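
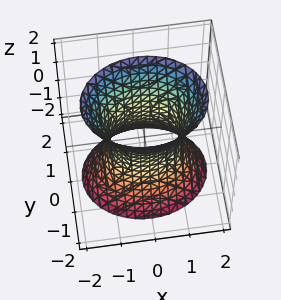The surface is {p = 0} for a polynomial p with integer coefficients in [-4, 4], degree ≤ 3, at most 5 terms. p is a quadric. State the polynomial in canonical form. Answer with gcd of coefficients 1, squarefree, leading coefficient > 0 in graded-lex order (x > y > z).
(a) Degree: an hourglass — one-sheet hyperboloid; a quadric, so deg p = 2.
(b) Symmetries: it's symmetric under z → −z, forcing even powers of z; mirror symmetry y ↦ −y ⇒ only even powers of y; it's symmetric under x → −x, forcing even powers of x.
(c) Checking where it meets the axes: the surface avoids every integer z-axis point in the box; the x-axis gridline crossings are at x ∈ {-1, 1}.
(d) Putting this together gives p.

2*x^2 + 3*y^2 - z^2 - 2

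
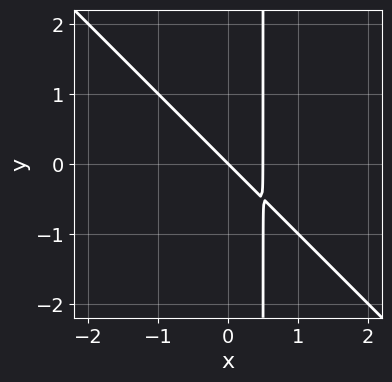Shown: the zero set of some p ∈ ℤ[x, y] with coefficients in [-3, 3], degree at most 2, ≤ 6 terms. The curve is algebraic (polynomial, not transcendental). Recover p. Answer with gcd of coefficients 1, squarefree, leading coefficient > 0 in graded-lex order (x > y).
deg p = 2. A generic line meets the curve in up to 2 points.
Checking where it meets the axes: one x-axis crossing is at x = 0; one y-axis crossing is at y = 0.
These observations pin down the coefficients.

2*x^2 + 2*x*y - x - y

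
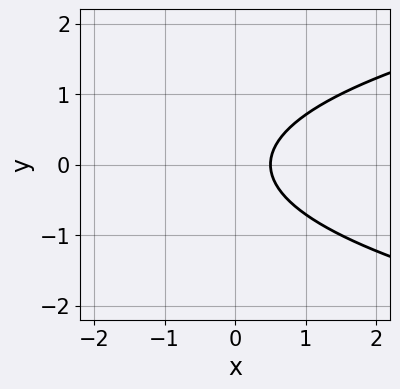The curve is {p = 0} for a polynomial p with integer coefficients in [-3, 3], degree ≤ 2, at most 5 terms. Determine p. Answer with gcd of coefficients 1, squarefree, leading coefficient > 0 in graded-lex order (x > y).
First, the degree is 2 — the shape is more complex than any degree-1 curve.
Next, symmetries: mirror symmetry y ↦ −y ⇒ only even powers of y.
Then, from the visible intercepts: no y-intercept at any integer in the box.
Finally, solving for integer coefficients yields p as stated.

2*y^2 - 2*x + 1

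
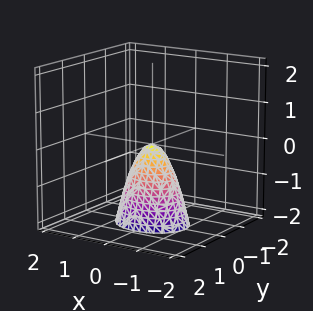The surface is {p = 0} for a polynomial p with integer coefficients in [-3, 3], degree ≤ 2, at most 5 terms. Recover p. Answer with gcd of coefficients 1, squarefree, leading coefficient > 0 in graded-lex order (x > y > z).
1. deg p = 2.
2. Symmetries: the x ↦ −x reflection is a symmetry, so x appears only in even powers; it's symmetric under y → −y, forcing even powers of y.
3. Checking where it meets the axes: one y-axis crossing is at y = 0; one x-axis crossing is at x = 0; it crosses the z-axis at the gridline z = 0.
4. These observations pin down the coefficients.

2*x^2 + 3*y^2 + z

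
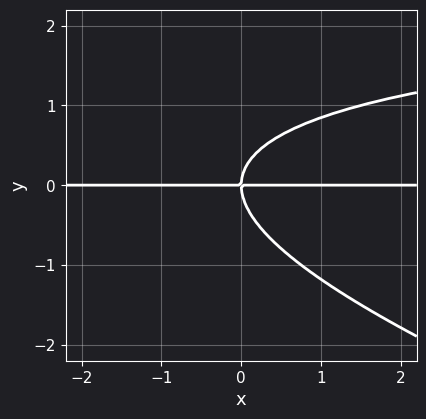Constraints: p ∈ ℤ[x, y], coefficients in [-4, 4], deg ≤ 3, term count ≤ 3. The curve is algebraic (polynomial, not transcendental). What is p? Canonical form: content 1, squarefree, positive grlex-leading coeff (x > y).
x*y^2 + 3*y^3 - 3*x*y

First, degree: the shape is more complex than any degree-2 curve, so deg p = 3.
Next, against the integer gridlines: it meets the y-axis at y = 0 (among the integer gridlines); every point of the x-axis in the box is on the curve.
Finally, together with the visible shape, these determine p as stated.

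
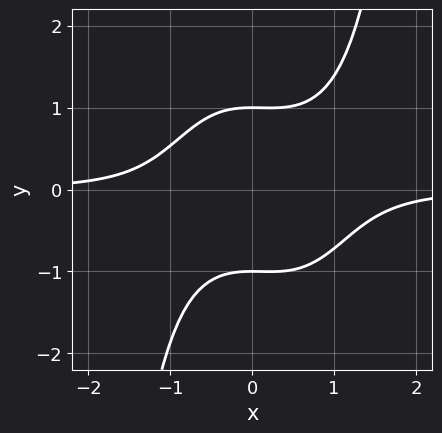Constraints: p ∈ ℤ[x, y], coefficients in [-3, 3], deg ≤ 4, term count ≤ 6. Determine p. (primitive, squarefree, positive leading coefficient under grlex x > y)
First, deg p = 4.
Then, reading off the gridlines: no x-intercept at any integer in the box; among the integer gridlines, it crosses the y-axis at y ∈ {-1, 1}.
Finally, fitting integer coefficients to these (and the overall shape) gives p.

3*x^3*y - x^2*y - 3*y^2 + 3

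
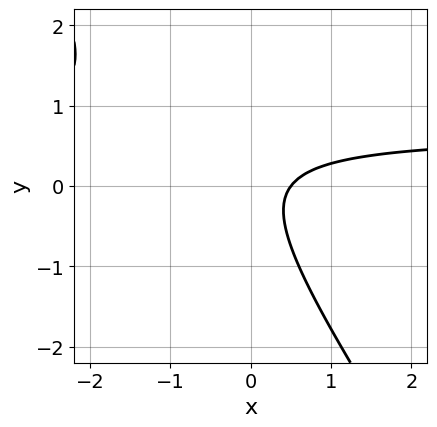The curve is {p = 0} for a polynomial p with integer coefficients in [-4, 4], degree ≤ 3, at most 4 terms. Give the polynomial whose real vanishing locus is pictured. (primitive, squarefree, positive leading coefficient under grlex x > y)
Degree: the shape is more complex than any degree-1 curve, so deg p = 2.
Against the integer gridlines: it misses every integer gridline on the y-axis.
Assembling these constraints gives the stated polynomial.

3*x*y + 2*y^2 - 2*x + 1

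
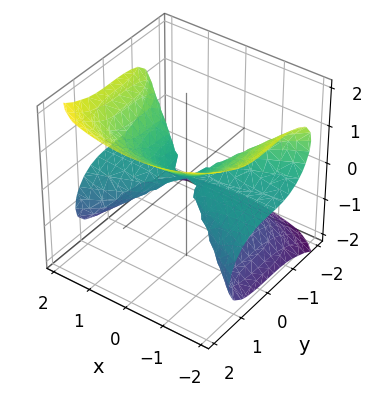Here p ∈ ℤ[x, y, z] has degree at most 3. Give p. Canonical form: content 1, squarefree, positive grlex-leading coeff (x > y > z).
1. The degree is 3 — a generic line meets the surface in up to 3 points.
2. From the axis intercepts and sections: it meets the y-axis at y = 0 (among the integer gridlines); it meets the z-axis at z = 0 (among the integer gridlines); the visible x-axis segment lies entirely on the surface.
3. Fitting integer coefficients to these (and the overall shape) gives p.

2*x^2*z + 2*y^3 - 3*z^3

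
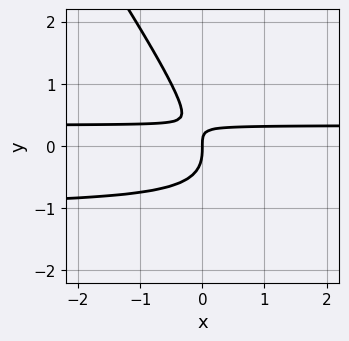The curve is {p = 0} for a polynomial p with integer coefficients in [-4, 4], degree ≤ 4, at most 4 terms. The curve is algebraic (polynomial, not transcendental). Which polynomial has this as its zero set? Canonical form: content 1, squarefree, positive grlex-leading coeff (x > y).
3*x*y^2 + 2*y^3 + 2*x*y - x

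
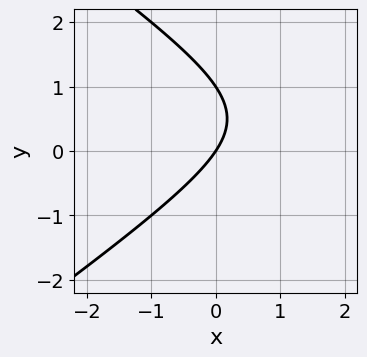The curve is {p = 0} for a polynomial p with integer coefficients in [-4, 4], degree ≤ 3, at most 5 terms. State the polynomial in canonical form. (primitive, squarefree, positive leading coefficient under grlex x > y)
1. The degree is 2 — no degree-1 curve has this shape.
2. From the visible intercepts: it crosses the x-axis at the gridline x = 0; among the integer gridlines, it crosses the y-axis at y ∈ {0, 1}.
3. Fitting integer coefficients to these (and the overall shape) gives p.

x^2 - 2*y^2 - 3*x + 2*y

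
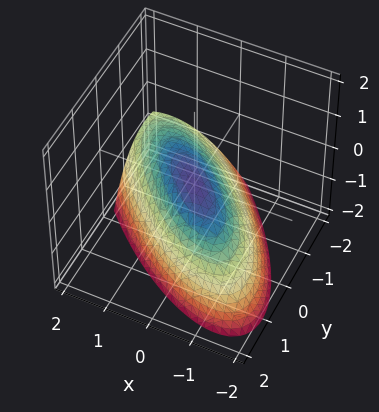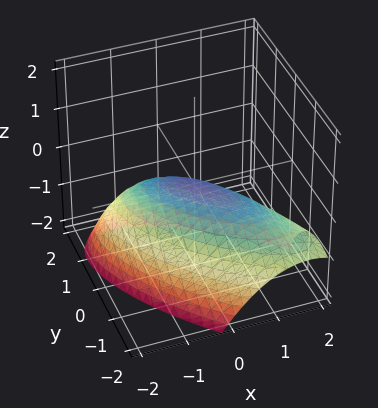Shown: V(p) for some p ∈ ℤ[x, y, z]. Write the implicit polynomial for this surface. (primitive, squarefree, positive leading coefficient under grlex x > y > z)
2*x^2 + 3*x*y + 2*y^2 - y*z + 3*z

First, degree: the shape is more complex than any degree-1 surface, so deg p = 2.
Next, reading off the gridlines: one z-axis crossing is at z = 0; it meets the y-axis at y = 0 (among the integer gridlines).
Finally, assembling these constraints gives the stated polynomial.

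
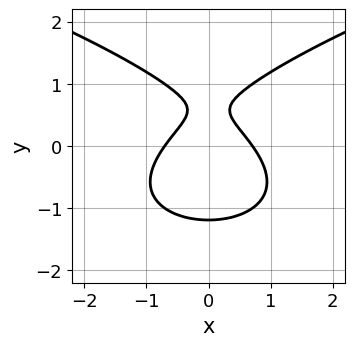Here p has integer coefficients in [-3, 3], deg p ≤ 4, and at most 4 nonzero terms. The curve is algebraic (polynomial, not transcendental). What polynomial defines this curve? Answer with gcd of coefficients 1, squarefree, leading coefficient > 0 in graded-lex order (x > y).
1. deg p = 3. No degree-2 curve has this shape.
2. Symmetries: the x ↦ −x reflection is a symmetry, so x appears only in even powers.
3. Assembling these constraints gives the stated polynomial.

2*y^3 - 2*x^2 - 2*y + 1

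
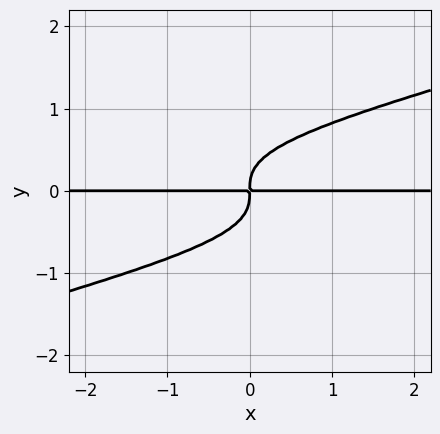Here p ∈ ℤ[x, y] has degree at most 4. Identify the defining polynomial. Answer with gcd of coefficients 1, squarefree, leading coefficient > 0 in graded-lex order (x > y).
x*y^3 - 3*y^4 + x*y

1. Degree: no degree-3 curve has this shape, so deg p = 4.
2. Observable constraints: the visible x-axis segment lies entirely on the curve.
3. Matching integer coefficients to the picture gives p.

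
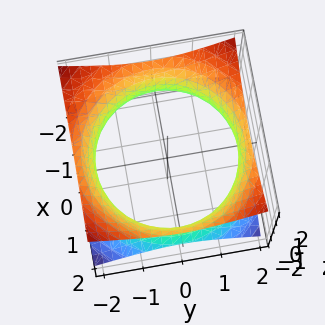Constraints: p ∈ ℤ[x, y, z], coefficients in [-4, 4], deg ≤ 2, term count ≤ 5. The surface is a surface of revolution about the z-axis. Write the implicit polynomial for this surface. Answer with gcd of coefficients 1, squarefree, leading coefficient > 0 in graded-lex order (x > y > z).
deg p = 2. The shape is more complex than any degree-1 surface.
By symmetry, every cross-section ⟂ z is a circle, so x, y appear only via x² + y².
Against the integer gridlines: no z-intercept at any integer in the box; a circular section at z = 0 has radius between 1 and 2.
Assembling these constraints gives the stated polynomial.

x^2 + y^2 - 2*z^2 - 3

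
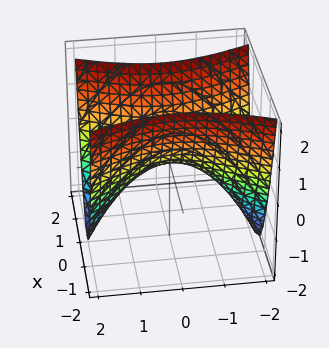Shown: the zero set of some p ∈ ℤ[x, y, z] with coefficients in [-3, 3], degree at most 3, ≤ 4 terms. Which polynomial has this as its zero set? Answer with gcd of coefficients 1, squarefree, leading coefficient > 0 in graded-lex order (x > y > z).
deg p = 2.
Symmetries: it's symmetric under x → −x, forcing even powers of x; the y ↦ −y reflection is a symmetry, so y appears only in even powers.
Against the integer gridlines: one y-axis crossing is at y = 0; it meets the z-axis at z = 0 (among the integer gridlines).
Putting this together gives p.

3*x^2 - y^2 - 2*z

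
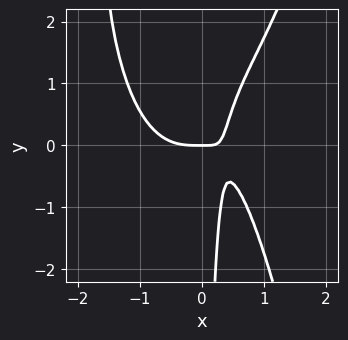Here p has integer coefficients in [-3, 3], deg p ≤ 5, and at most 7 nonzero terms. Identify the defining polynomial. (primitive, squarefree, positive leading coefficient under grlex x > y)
1. deg p = 4.
2. From the visible intercepts: it meets the x-axis at x = 0 (among the integer gridlines); it meets the y-axis at y = 0 (among the integer gridlines).
3. Fitting integer coefficients to these (and the overall shape) gives p.

3*x^4 - 2*x^2*y - x*y^2 + 3*x*y - y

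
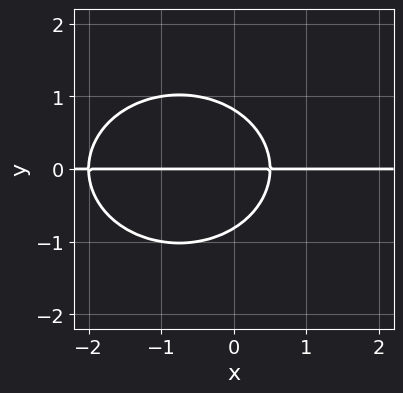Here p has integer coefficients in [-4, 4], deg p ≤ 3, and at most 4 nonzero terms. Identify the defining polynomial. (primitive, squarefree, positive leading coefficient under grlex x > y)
First, deg p = 3.
Then, from the axis intercepts and sections: the visible x-axis segment lies entirely on the curve; one y-axis crossing is at y = 0.
Finally, fitting integer coefficients to these (and the overall shape) gives p.

2*x^2*y + 3*y^3 + 3*x*y - 2*y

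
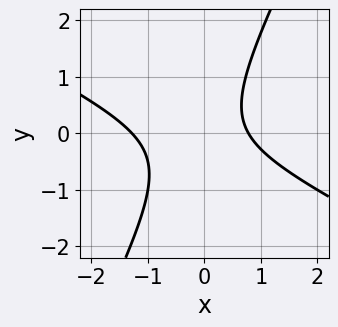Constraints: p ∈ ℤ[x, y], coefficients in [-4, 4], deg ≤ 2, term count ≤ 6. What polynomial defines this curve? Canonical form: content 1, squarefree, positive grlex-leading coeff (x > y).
(a) deg p = 2. No degree-1 curve has this shape.
(b) Reading off the gridlines: it misses every integer gridline on the y-axis.
(c) These observations pin down the coefficients.

2*x^2 + 3*x*y - 2*y^2 + x - 2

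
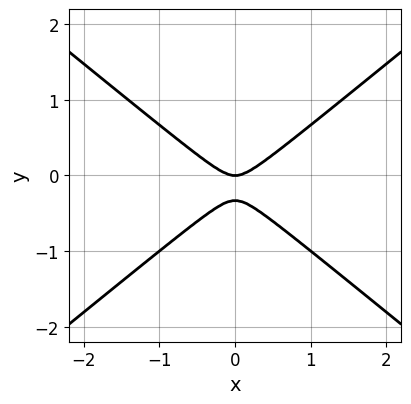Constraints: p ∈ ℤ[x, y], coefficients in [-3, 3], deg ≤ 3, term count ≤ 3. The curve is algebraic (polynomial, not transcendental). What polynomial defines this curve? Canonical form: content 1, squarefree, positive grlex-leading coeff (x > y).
2*x^2 - 3*y^2 - y

(a) The degree is 2 — no degree-1 curve has this shape.
(b) Symmetries: the x ↦ −x reflection is a symmetry, so x appears only in even powers.
(c) From the visible intercepts: one y-axis crossing is at y = 0; it meets the x-axis at x = 0 (among the integer gridlines).
(d) Putting this together gives p.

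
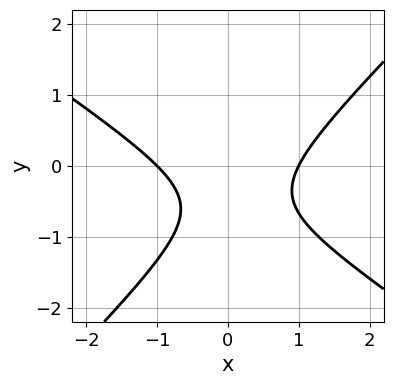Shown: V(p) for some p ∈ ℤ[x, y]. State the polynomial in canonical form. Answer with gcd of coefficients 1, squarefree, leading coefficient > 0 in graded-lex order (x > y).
2*x^2 + x*y - 3*y^2 - 3*y - 2

(a) deg p = 2. The shape is more complex than any degree-1 curve.
(b) Reading off the gridlines: no y-intercept at any integer in the box; the x-axis gridline crossings are at x ∈ {-1, 1}.
(c) The integer polynomial consistent with all of this is the stated p.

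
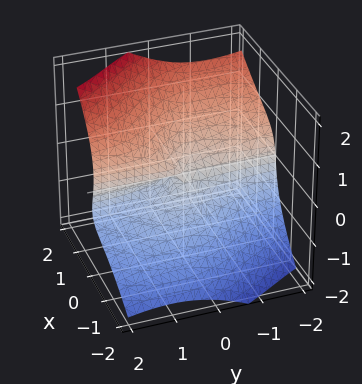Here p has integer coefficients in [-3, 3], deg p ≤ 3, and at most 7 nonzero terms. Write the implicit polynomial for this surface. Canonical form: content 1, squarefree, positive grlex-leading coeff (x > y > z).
2*x^3 + 2*x*y^2 + 3*x*y*z - 3*z^3 + y*z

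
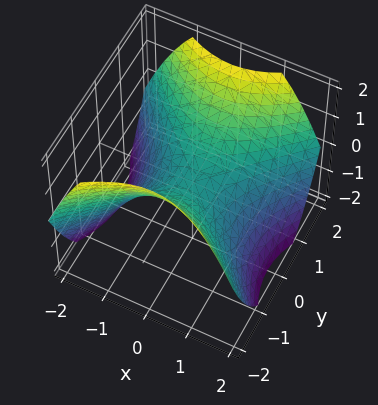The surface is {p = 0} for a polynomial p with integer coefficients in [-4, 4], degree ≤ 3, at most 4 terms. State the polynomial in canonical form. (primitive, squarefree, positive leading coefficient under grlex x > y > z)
1. deg p = 2. A saddle surface; a quadric.
2. Symmetries: the y ↦ −y reflection is a symmetry, so y appears only in even powers; the x ↦ −x reflection is a symmetry, so x appears only in even powers.
3. Against the integer gridlines: one z-axis crossing is at z = 0; it crosses the x-axis at the gridline x = 0.
4. Assembling these constraints gives the stated polynomial.

2*x^2 - 2*y^2 + 3*z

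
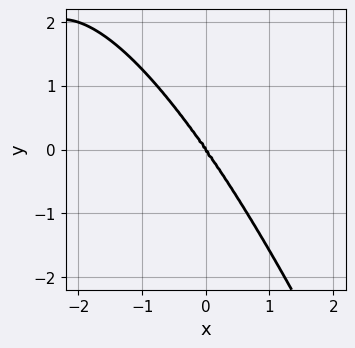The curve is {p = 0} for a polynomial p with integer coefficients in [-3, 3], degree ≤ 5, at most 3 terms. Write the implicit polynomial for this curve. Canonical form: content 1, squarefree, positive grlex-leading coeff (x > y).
x^4 + 3*x^3 + y^3

Degree: the shape is more complex than any degree-3 curve, so deg p = 4.
Checking where it meets the axes: one y-axis crossing is at y = 0; one x-axis crossing is at x = 0.
Matching integer coefficients to the picture gives p.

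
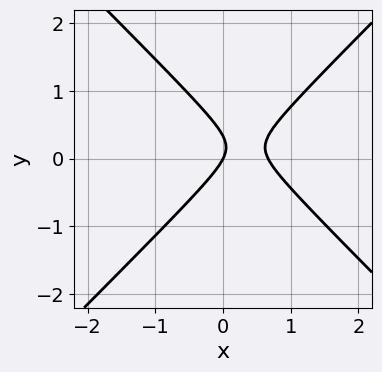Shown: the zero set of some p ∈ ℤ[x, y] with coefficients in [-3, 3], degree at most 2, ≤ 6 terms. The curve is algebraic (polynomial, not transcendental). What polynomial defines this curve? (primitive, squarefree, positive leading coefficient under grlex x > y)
1. The degree is 2 — a generic line meets the curve in up to 2 points.
2. Observable constraints: it crosses the x-axis at the gridline x = 0; one y-axis crossing is at y = 0.
3. These observations pin down the coefficients.

3*x^2 - 3*y^2 - 2*x + y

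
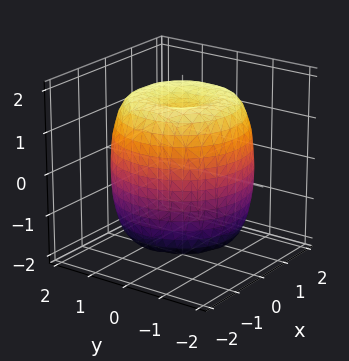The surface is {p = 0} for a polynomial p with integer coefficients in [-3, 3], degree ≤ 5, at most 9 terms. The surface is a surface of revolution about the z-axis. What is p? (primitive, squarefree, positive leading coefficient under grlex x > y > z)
deg p = 4. A generic line meets the surface in up to 4 points.
Symmetries: rotational symmetry about the z-axis ⇒ p depends on x, y only through x² + y².
Reading off the gridlines: a circular section at z = 1 has radius between 1 and 2.
Assembling these constraints gives the stated polynomial.

x^4 + 2*x^2*y^2 + y^4 - 2*x^2 - 2*y^2 + z^2 - 2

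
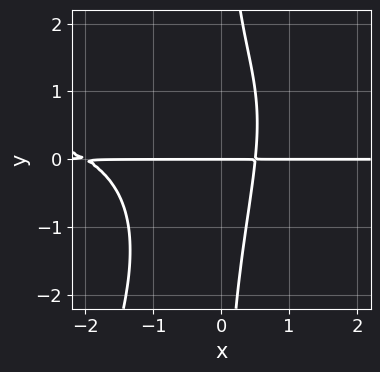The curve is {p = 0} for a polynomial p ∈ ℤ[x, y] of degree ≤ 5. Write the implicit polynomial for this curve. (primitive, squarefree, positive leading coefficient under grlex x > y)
The degree is 4 — a generic line meets the curve in up to 4 points.
Against the integer gridlines: the visible x-axis segment lies entirely on the curve; one y-axis crossing is at y = 0.
Assembling these constraints gives the stated polynomial.

2*x^2*y^2 - x*y^3 - 2*x^2*y - 3*x*y + 2*y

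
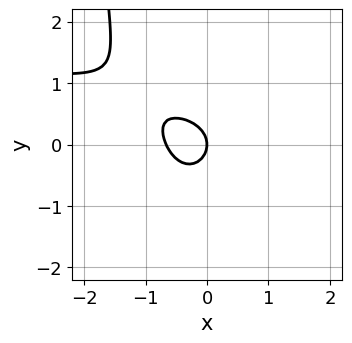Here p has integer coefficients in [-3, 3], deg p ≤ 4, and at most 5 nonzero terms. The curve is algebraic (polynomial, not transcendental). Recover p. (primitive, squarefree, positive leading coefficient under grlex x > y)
2*x^2*y - x*y^2 - 3*x^2 - 3*y^2 - 2*x

First, the degree is 3 — the shape is more complex than any degree-2 curve.
Next, observable constraints: it meets the y-axis at y = 0 (among the integer gridlines); it meets the x-axis at x = 0 (among the integer gridlines).
Finally, putting this together gives p.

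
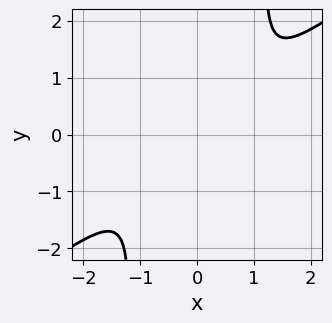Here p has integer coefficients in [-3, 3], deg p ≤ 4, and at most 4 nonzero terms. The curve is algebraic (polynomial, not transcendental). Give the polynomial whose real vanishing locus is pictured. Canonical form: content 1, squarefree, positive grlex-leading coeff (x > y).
2*x^4 - x^3*y - 2*x^2*y^2 + 3*y^2

deg p = 4. No degree-3 curve has this shape.
Putting this together gives p.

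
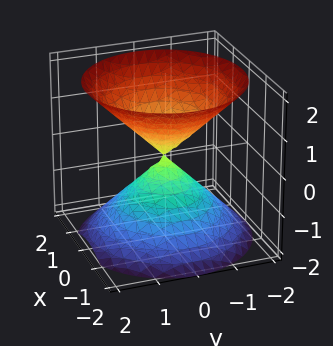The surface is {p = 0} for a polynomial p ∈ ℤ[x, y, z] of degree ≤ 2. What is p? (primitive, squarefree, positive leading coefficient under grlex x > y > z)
x^2 + y^2 - z^2

I count 2 distinct pieces. Treating them together as one polynomial.
deg p = 2. A double cone through the origin; a quadric.
Symmetries: rotational symmetry about the z-axis ⇒ p depends on x, y only through x² + y²; mirror symmetry z ↦ −z ⇒ only even powers of z.
Reading off the gridlines: a circular section at z = 1 has radius exactly 1; it meets the x-axis at x = 0 (among the integer gridlines); it crosses the y-axis at the gridline y = 0; it crosses the z-axis at the gridline z = 0.
Matching integer coefficients to the picture gives p.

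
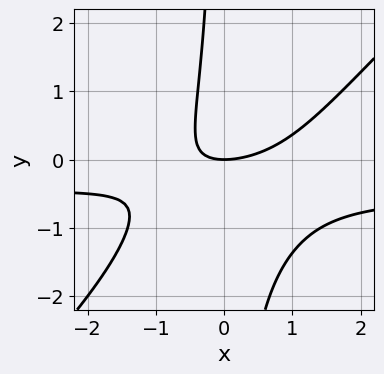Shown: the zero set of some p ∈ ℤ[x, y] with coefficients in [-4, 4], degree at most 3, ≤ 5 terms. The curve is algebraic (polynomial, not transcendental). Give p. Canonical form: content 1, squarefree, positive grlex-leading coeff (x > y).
(a) deg p = 3.
(b) From the visible intercepts: one y-axis crossing is at y = 0; it crosses the x-axis at the gridline x = 0.
(c) The integer polynomial consistent with all of this is the stated p.

2*x^2*y - 2*x*y^2 + x^2 - 2*x*y - 2*y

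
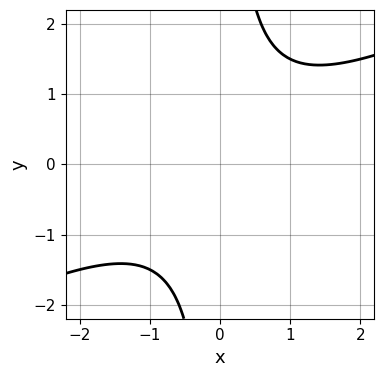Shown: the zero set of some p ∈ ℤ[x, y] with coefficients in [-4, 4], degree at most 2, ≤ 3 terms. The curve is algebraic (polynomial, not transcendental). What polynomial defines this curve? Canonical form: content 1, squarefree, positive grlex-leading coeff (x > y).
x^2 - 2*x*y + 2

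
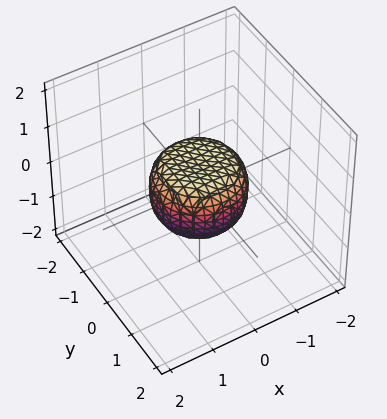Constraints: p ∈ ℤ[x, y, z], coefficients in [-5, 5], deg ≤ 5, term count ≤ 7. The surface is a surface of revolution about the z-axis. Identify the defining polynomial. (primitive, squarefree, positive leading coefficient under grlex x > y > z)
2*x^4 + 4*x^2*y^2 + 2*y^4 - x^2 - y^2 + 2*z^2 - 1

Degree: the shape is more complex than any degree-3 surface, so deg p = 4.
Symmetry: the z-axis is an axis of rotation, so x and y enter only as x² + y².
Observable constraints: the y-axis gridline crossings are at y ∈ {-1, 1}; a circular section at z = 0 has radius exactly 1.
Fitting integer coefficients to these (and the overall shape) gives p.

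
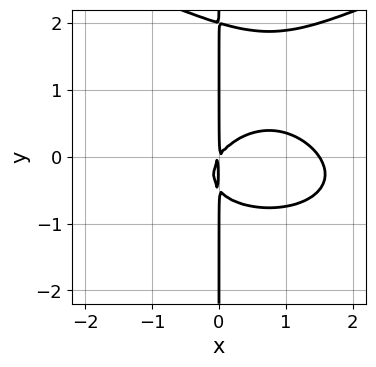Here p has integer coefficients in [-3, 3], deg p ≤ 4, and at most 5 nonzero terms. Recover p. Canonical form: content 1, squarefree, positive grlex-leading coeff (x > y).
2*x*y^3 - 2*x^3 - 3*x*y^2 + 3*x^2 - 2*x*y

(a) The degree is 4 — a generic line meets the curve in up to 4 points.
(b) Checking where it meets the axes: every point of the y-axis in the box is on the curve.
(c) Together with the visible shape, these determine p as stated.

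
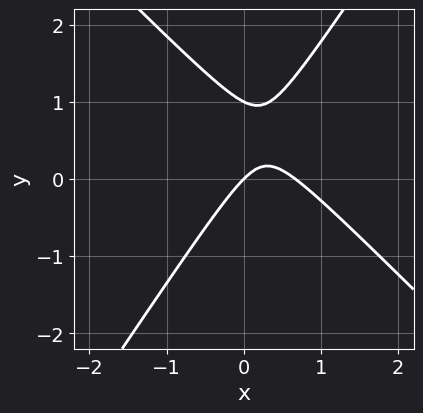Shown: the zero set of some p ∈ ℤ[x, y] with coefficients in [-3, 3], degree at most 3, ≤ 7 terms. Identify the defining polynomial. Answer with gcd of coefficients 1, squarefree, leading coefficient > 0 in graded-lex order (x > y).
1. Degree: a generic line meets the curve in up to 2 points, so deg p = 2.
2. Against the integer gridlines: it crosses the x-axis at the gridline x = 0; among the integer gridlines, it crosses the y-axis at y ∈ {0, 1}.
3. Solving for integer coefficients yields p as stated.

3*x^2 + x*y - 2*y^2 - 2*x + 2*y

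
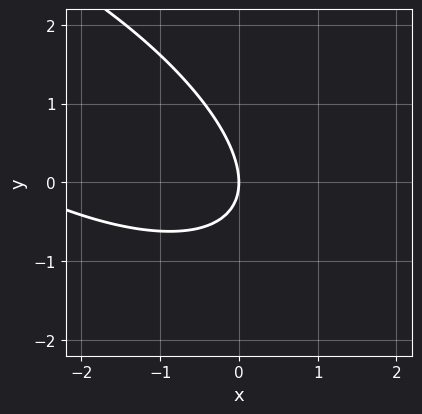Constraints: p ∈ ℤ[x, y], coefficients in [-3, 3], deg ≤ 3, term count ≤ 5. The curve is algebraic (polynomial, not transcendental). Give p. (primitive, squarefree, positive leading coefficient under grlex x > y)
x^2 + 2*x*y + 2*y^2 + 3*x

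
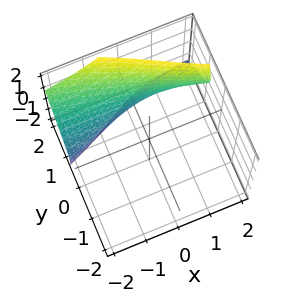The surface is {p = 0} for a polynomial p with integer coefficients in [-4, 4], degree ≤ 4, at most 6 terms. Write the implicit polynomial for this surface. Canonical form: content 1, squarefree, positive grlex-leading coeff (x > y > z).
2*x*y*z + 2*y^3 + x*z - 2*z^2 - 3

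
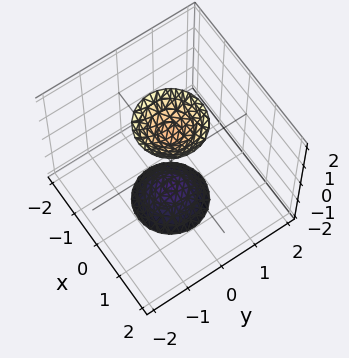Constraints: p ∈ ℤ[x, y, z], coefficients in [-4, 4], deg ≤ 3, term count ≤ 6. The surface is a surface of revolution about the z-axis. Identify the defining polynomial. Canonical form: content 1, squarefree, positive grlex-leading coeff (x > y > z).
(a) I count 2 distinct pieces. They look like related sheets of one shape, so recover p as a whole.
(b) Degree: the shape is more complex than any degree-1 surface, so deg p = 2.
(c) Symmetry: every cross-section ⟂ z is a circle, so x, y appear only via x² + y².
(d) Reading off the gridlines: a circular section at z = -2 has radius between 0 and 1; no y-intercept at any integer in the box; it misses every integer gridline on the x-axis.
(e) Solving for integer coefficients yields p as stated.

3*x^2 + 3*y^2 - z^2 + 2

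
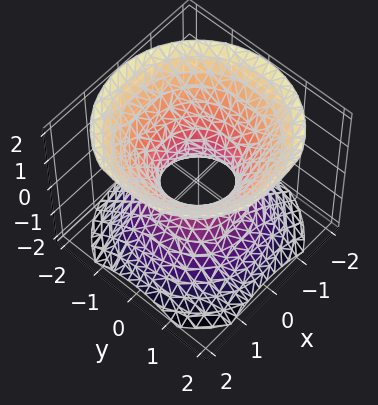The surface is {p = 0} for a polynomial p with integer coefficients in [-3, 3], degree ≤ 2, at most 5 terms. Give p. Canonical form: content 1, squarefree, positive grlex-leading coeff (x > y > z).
deg p = 2.
Symmetries: every cross-section ⟂ z is a circle, so x, y appear only via x² + y².
Checking where it meets the axes: it misses every integer gridline on the z-axis; a circular section at z = 1 has radius between 1 and 2.
Fitting integer coefficients to these (and the overall shape) gives p.

3*x^2 + 3*y^2 - 3*z^2 - 2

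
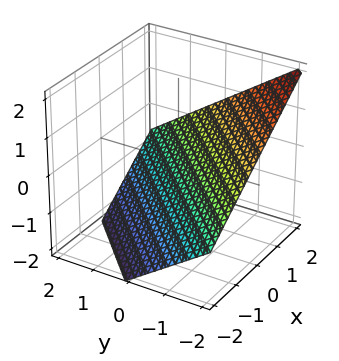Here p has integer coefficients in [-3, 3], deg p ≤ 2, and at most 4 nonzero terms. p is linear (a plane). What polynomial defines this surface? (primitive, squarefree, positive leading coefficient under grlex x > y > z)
2*x - 2*y - 3*z - 2

1. The degree is 1 — the surface is flat (a plane).
2. From the visible intercepts: it crosses the y-axis at the gridline y = -1; it crosses the x-axis at the gridline x = 1.
3. Solving for integer coefficients yields p as stated.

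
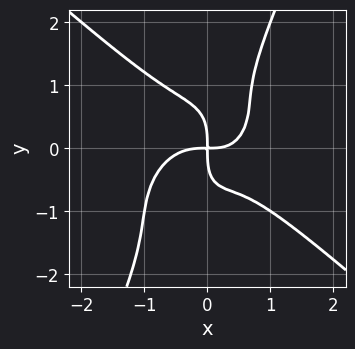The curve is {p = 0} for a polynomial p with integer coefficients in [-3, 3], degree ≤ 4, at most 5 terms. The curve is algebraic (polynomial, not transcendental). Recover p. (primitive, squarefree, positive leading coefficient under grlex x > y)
2*x^4 + 2*x*y^3 - y^4 + x^2*y - 2*x*y

(a) The degree is 4 — no degree-3 curve has this shape.
(b) From the axis intercepts and sections: one x-axis crossing is at x = 0; it crosses the y-axis at the gridline y = 0.
(c) The integer polynomial consistent with all of this is the stated p.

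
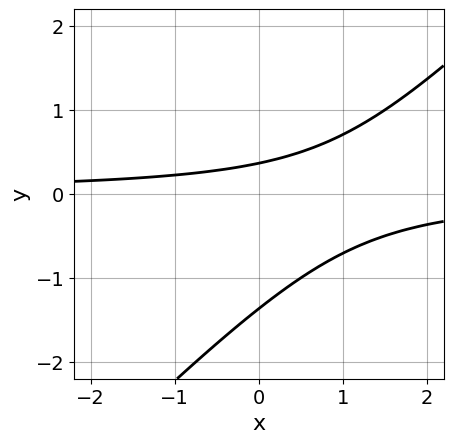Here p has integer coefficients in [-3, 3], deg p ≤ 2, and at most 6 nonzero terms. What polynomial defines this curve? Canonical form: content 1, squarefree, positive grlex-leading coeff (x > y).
Degree: no degree-1 curve has this shape, so deg p = 2.
Against the integer gridlines: no x-intercept at any integer in the box.
Fitting integer coefficients to these (and the overall shape) gives p.

2*x*y - 2*y^2 - 2*y + 1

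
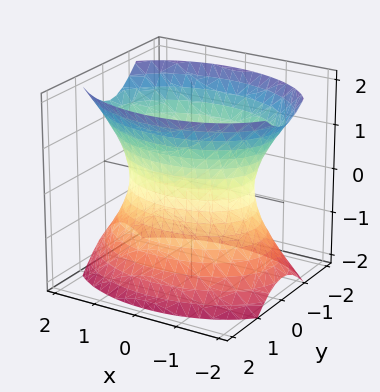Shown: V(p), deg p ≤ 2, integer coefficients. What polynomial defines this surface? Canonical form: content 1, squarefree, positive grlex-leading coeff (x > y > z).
x^2 + 2*y^2 - z^2 - 2

First, the degree is 2 — one connected sheet with a waist; a quadric.
Then, symmetries: it's symmetric under y → −y, forcing even powers of y; mirror symmetry z ↦ −z ⇒ only even powers of z; mirror symmetry x ↦ −x ⇒ only even powers of x.
Next, from the axis intercepts and sections: among the integer gridlines, it crosses the y-axis at y ∈ {-1, 1}; it misses every integer gridline on the z-axis.
Finally, together with the visible shape, these determine p as stated.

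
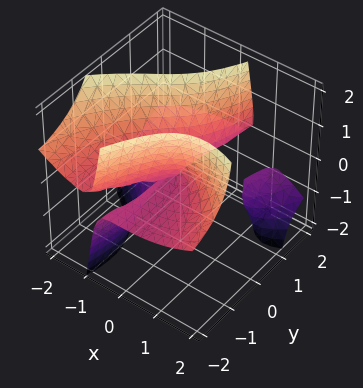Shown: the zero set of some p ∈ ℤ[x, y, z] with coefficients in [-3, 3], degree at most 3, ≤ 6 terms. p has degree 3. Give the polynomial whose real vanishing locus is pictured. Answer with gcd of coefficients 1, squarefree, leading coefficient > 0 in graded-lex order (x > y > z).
x^3 + 3*x*y*z - y^2*z + z^2

The picture has 2 separate pieces. They look like related sheets of one shape, so recover p as a whole.
The degree is 3 — no degree-2 surface has this shape.
Against the integer gridlines: the visible y-axis segment lies entirely on the surface; one z-axis crossing is at z = 0.
These observations pin down the coefficients.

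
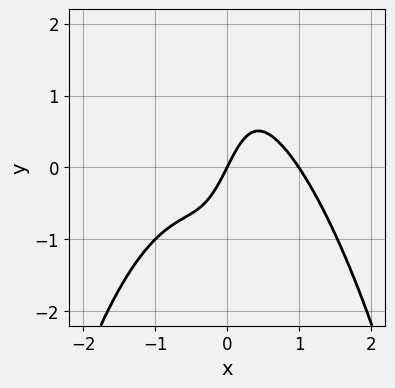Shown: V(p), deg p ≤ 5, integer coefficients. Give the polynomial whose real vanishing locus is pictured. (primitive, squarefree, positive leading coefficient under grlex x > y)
2*x^4 + 3*x^2*y - 2*x + y

The degree is 4 — no degree-3 curve has this shape.
From the visible intercepts: among the integer gridlines, it crosses the x-axis at x ∈ {0, 1}; it meets the y-axis at y = 0 (among the integer gridlines).
These observations pin down the coefficients.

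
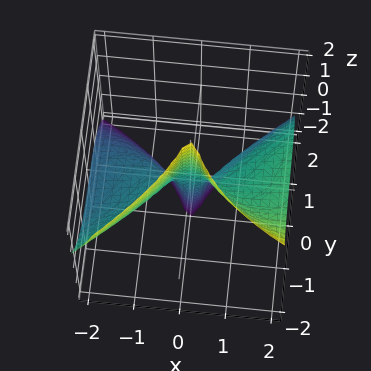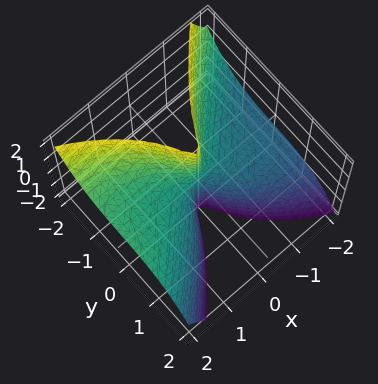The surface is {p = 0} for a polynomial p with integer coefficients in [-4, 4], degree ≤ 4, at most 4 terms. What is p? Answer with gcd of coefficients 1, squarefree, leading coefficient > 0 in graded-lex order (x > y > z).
First, the degree is 3 — the shape is more complex than any degree-2 surface.
Then, checking where it meets the axes: it meets the y-axis at y = 0 (among the integer gridlines); it crosses the x-axis at the gridline x = 0; every point of the z-axis in the box is on the surface.
Finally, fitting integer coefficients to these (and the overall shape) gives p.

x^3 - 3*x^2*z - 2*y^3 - y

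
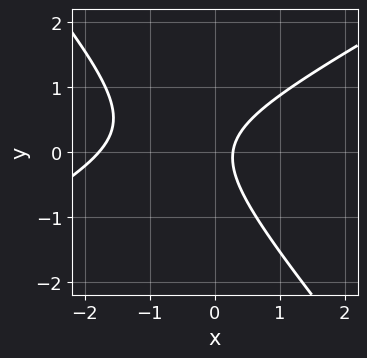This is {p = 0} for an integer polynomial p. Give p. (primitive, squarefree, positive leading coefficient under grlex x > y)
2*x^2 - 2*x*y - 3*y^2 + 3*x - 1

(a) deg p = 2. The shape is more complex than any degree-1 curve.
(b) Checking where it meets the axes: no y-intercept at any integer in the box.
(c) The integer polynomial consistent with all of this is the stated p.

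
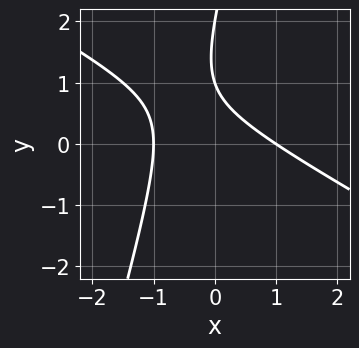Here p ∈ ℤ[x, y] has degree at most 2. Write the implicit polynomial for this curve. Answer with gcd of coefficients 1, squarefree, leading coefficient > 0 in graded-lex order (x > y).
The degree is 2 — a generic line meets the curve in up to 2 points.
From the axis intercepts and sections: among the integer gridlines, it crosses the y-axis at y ∈ {1, 2}; the x-axis gridline crossings are at x ∈ {-1, 1}.
Assembling these constraints gives the stated polynomial.

2*x^2 + 3*x*y - y^2 + 3*y - 2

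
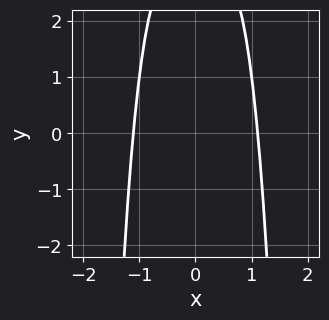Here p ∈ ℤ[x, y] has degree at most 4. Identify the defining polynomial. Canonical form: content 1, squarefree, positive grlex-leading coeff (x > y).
2*x^4 + y - 3

1. The degree is 4 — a generic line meets the curve in up to 4 points.
2. Symmetries: mirror symmetry x ↦ −x ⇒ only even powers of x.
3. Reading off the gridlines: the curve avoids every integer y-axis point in the box.
4. These observations pin down the coefficients.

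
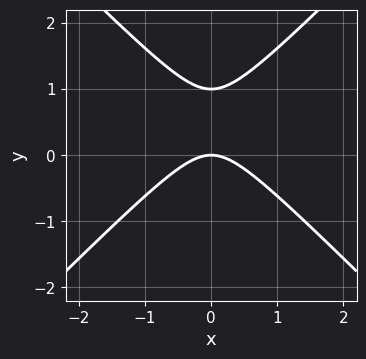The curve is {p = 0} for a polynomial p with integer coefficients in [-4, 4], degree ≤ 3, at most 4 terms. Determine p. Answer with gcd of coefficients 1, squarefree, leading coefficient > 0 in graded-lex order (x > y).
x^2 - y^2 + y

First, the degree is 2 — no degree-1 curve has this shape.
Then, symmetries: mirror symmetry x ↦ −x ⇒ only even powers of x.
Next, reading off the gridlines: it crosses the x-axis at the gridline x = 0; among the integer gridlines, it crosses the y-axis at y ∈ {0, 1}.
Finally, matching integer coefficients to the picture gives p.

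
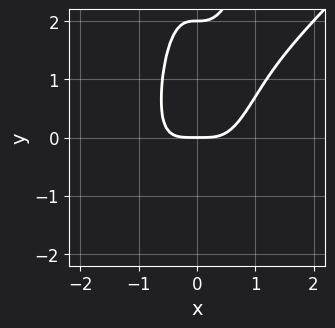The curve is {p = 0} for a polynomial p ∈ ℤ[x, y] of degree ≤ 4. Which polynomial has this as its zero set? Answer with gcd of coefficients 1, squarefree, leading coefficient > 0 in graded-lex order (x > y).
3*x^4 - 3*x^3*y + y^2 - 2*y

First, the degree is 4 — no degree-3 curve has this shape.
Then, reading off the gridlines: among the integer gridlines, it crosses the y-axis at y ∈ {0, 2}; it meets the x-axis at x = 0 (among the integer gridlines).
Finally, putting this together gives p.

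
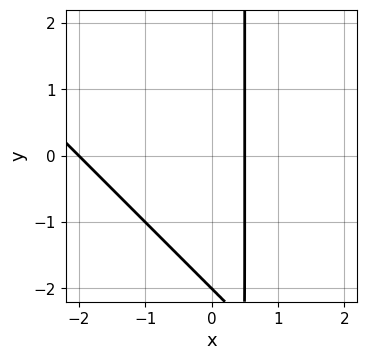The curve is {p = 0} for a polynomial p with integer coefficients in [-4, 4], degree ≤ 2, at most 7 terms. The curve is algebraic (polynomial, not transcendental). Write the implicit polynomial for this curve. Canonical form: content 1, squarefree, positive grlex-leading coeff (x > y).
2*x^2 + 2*x*y + 3*x - y - 2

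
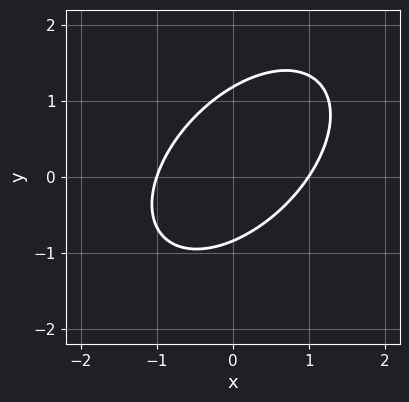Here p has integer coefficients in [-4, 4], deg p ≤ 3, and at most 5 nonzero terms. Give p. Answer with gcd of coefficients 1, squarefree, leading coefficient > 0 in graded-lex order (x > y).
(a) The degree is 2 — the shape is more complex than any degree-1 curve.
(b) From the visible intercepts: the x-axis gridline crossings are at x ∈ {-1, 1}.
(c) Assembling these constraints gives the stated polynomial.

3*x^2 - 3*x*y + 3*y^2 - y - 3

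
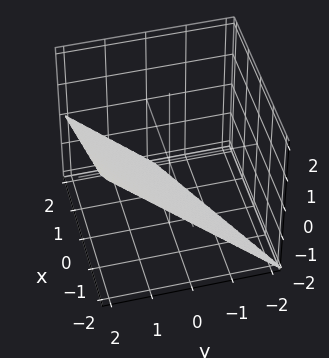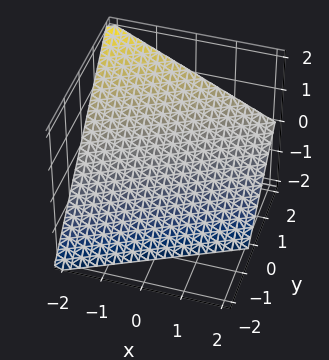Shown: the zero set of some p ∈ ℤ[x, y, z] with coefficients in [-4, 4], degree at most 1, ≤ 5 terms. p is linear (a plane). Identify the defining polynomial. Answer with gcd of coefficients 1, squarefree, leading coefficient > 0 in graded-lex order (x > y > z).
x - 2*y + 2*z + 2

(a) The degree is 1 — every cross-section is a straight line — this is a plane.
(b) Against the integer gridlines: it crosses the y-axis at the gridline y = 1; one z-axis crossing is at z = -1; one x-axis crossing is at x = -2.
(c) Solving for integer coefficients yields p as stated.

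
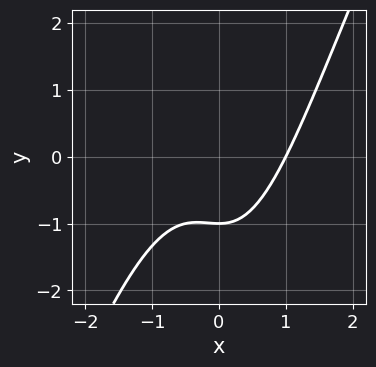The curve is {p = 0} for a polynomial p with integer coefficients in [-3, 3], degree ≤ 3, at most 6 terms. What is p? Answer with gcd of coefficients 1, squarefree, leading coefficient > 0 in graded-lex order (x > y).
2*x^3 - x^2*y - 2*y - 2

1. The degree is 3 — the shape is more complex than any degree-2 curve.
2. From the axis intercepts and sections: it crosses the x-axis at the gridline x = 1; it meets the y-axis at y = -1 (among the integer gridlines).
3. Together with the visible shape, these determine p as stated.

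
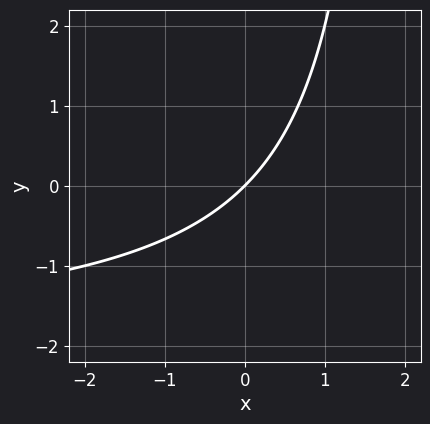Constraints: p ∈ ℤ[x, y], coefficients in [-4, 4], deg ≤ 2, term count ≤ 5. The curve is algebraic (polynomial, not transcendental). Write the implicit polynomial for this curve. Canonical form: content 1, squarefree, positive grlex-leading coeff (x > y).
The degree is 2 — a generic line meets the curve in up to 2 points.
From the axis intercepts and sections: it crosses the y-axis at the gridline y = 0; it meets the x-axis at x = 0 (among the integer gridlines).
Solving for integer coefficients yields p as stated.

x*y + 2*x - 2*y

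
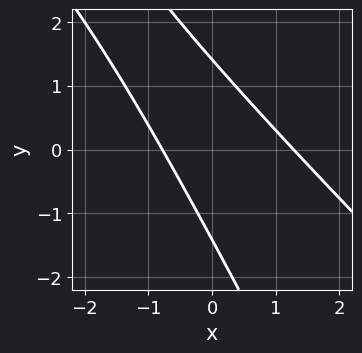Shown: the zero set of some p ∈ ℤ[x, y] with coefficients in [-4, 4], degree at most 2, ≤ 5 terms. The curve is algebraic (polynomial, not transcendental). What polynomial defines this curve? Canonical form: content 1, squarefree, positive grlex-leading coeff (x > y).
2*x^2 + 3*x*y + y^2 - x - 2

The degree is 2 — a generic line meets the curve in up to 2 points.
Solving for integer coefficients yields p as stated.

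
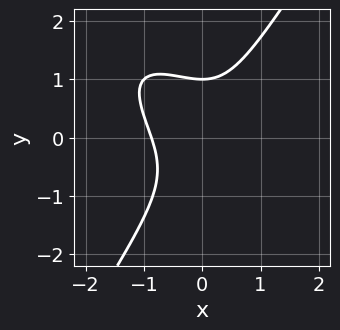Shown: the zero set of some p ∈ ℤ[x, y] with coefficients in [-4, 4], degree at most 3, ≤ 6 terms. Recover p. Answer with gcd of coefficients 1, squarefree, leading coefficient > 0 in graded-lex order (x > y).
First, the degree is 3 — no degree-2 curve has this shape.
Next, from the axis intercepts and sections: it meets the y-axis at y = 1 (among the integer gridlines).
Finally, these observations pin down the coefficients.

3*x^3 + 3*x^2*y - 2*y^3 + 2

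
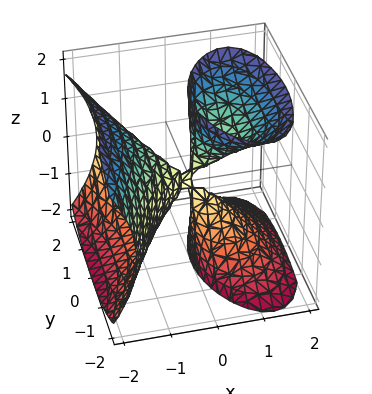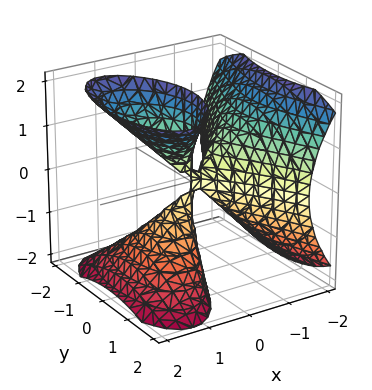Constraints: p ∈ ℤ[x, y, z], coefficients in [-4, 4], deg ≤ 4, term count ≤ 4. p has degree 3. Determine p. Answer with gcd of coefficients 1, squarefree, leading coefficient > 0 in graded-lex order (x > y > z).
(a) deg p = 3. A generic line meets the surface in up to 3 points.
(b) Against the integer gridlines: it crosses the x-axis at the gridline x = 0; it meets the y-axis at y = 0 (among the integer gridlines); the visible z-axis segment lies entirely on the surface.
(c) The integer polynomial consistent with all of this is the stated p.

x^3 - x*z^2 + y^2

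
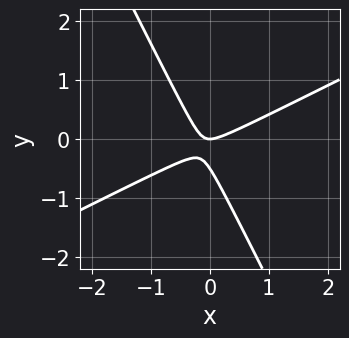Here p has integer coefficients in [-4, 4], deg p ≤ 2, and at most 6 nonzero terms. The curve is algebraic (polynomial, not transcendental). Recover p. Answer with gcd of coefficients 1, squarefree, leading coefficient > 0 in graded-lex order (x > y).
2*x^2 - 3*x*y - 2*y^2 - y

1. The degree is 2 — no degree-1 curve has this shape.
2. Observable constraints: it meets the y-axis at y = 0 (among the integer gridlines); it meets the x-axis at x = 0 (among the integer gridlines).
3. These observations pin down the coefficients.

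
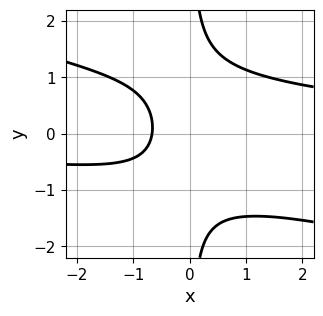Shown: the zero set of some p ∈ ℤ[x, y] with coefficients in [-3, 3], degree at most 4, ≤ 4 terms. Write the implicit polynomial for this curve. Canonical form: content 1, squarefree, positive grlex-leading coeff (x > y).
x^2*y + 3*x*y^2 - 3*x - 2

deg p = 3. A generic line meets the curve in up to 3 points.
Observable constraints: no y-intercept at any integer in the box.
Solving for integer coefficients yields p as stated.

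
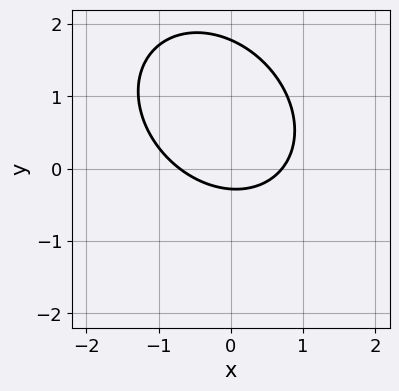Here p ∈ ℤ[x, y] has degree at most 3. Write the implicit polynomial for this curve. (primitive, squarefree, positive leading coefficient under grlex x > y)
2*x^2 + x*y + 2*y^2 - 3*y - 1

1. The degree is 2 — no degree-1 curve has this shape.
2. Putting this together gives p.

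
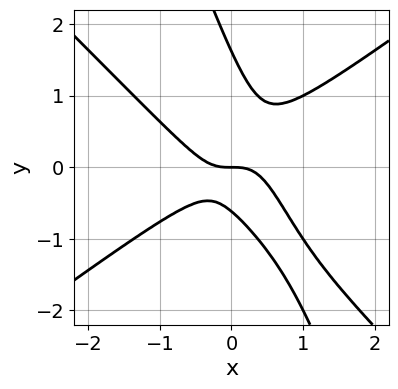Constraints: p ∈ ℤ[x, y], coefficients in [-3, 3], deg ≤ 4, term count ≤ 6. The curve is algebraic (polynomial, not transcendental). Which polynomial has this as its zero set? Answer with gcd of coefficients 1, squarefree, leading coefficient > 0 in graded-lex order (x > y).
2*x^3 - 3*x*y^2 - y^3 + y^2 + y

Degree: a generic line meets the curve in up to 3 points, so deg p = 3.
Reading off the gridlines: it meets the y-axis at y = 0 (among the integer gridlines); one x-axis crossing is at x = 0.
The integer polynomial consistent with all of this is the stated p.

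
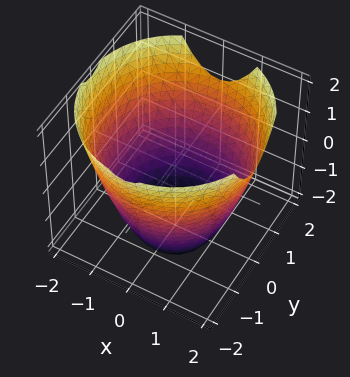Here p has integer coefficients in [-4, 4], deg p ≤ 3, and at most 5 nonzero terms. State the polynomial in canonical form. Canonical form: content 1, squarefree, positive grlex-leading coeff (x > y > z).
x^2 + y^2 - z - 3

(a) deg p = 2.
(b) By symmetry, the z-axis is an axis of rotation, so x and y enter only as x² + y².
(c) Reading off the gridlines: a circular section at z = 0 has radius between 1 and 2; it misses every integer gridline on the z-axis.
(d) These observations pin down the coefficients.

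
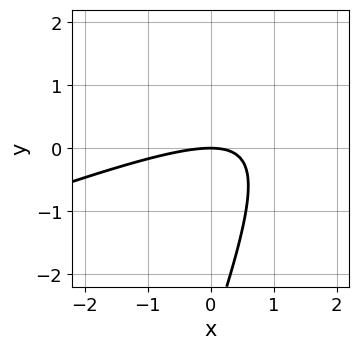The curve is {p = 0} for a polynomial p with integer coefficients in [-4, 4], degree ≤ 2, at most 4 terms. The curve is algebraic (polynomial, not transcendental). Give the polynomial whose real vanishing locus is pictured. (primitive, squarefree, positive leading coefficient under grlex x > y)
x^2 - 3*x*y + y^2 + 3*y

First, degree: a generic line meets the curve in up to 2 points, so deg p = 2.
Then, against the integer gridlines: one y-axis crossing is at y = 0; it meets the x-axis at x = 0 (among the integer gridlines).
Finally, the integer polynomial consistent with all of this is the stated p.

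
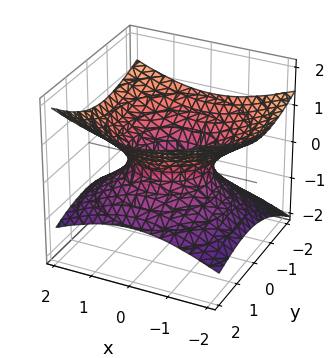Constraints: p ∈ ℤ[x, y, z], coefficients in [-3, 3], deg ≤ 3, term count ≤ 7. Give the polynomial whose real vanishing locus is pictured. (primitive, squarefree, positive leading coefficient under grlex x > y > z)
x^2 + y^2 + y*z - 3*z^2 - 1

1. Degree: no degree-1 surface has this shape, so deg p = 2.
2. Observable constraints: the y-axis gridline crossings are at y ∈ {-1, 1}; among the integer gridlines, it crosses the x-axis at x ∈ {-1, 1}; no z-intercept at any integer in the box.
3. Fitting integer coefficients to these (and the overall shape) gives p.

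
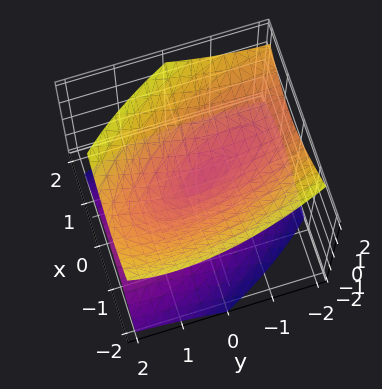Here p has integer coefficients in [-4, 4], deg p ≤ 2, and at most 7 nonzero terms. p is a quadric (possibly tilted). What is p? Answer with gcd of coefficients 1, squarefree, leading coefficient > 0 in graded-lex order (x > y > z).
3*x^2 + 2*x*y + y^2 + y*z - 3*z^2

(a) There are 2 components. Treating them together as one polynomial.
(b) deg p = 2. The shape is more complex than any degree-1 surface.
(c) Against the integer gridlines: it meets the z-axis at z = 0 (among the integer gridlines); it meets the x-axis at x = 0 (among the integer gridlines).
(d) These observations pin down the coefficients.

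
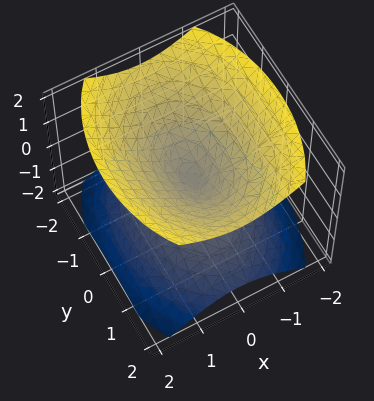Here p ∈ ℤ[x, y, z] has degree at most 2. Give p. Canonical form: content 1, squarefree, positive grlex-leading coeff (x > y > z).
The picture has 2 separate pieces.
The degree is 2 — two nappes meeting at a single point; a quadric.
Symmetries: mirror symmetry x ↦ −x ⇒ only even powers of x; it's symmetric under y → −y, forcing even powers of y; mirror symmetry z ↦ −z ⇒ only even powers of z.
Observable constraints: it crosses the z-axis at the gridline z = 0; one y-axis crossing is at y = 0; it crosses the x-axis at the gridline x = 0.
Fitting integer coefficients to these (and the overall shape) gives p.

2*x^2 + y^2 - 2*z^2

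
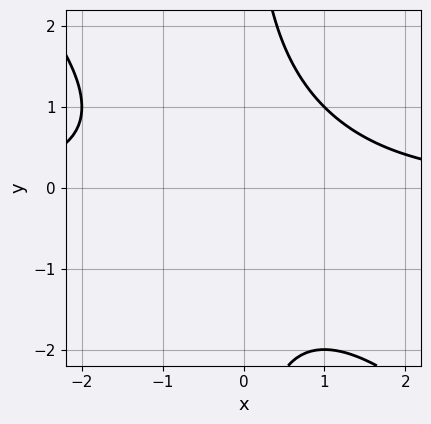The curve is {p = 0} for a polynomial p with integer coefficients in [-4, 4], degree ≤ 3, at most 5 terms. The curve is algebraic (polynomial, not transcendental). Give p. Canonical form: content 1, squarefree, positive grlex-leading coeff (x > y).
x^2*y + x*y^2 - 2

(a) deg p = 3. The shape is more complex than any degree-2 curve.
(b) From the visible intercepts: it misses every integer gridline on the x-axis; the curve avoids every integer y-axis point in the box.
(c) Solving for integer coefficients yields p as stated.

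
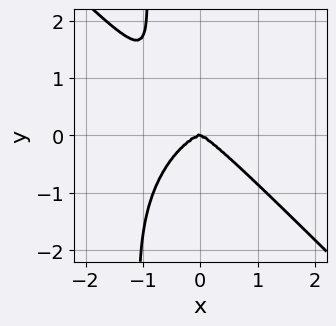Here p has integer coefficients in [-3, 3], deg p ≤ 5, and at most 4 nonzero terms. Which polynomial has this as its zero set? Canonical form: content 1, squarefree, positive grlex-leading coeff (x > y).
Degree: the shape is more complex than any degree-3 curve, so deg p = 4.
From the visible intercepts: one y-axis crossing is at y = 0; it meets the x-axis at x = 0 (among the integer gridlines).
Assembling these constraints gives the stated polynomial.

3*x^4 + 3*x*y^3 + x*y^2 + 3*y^3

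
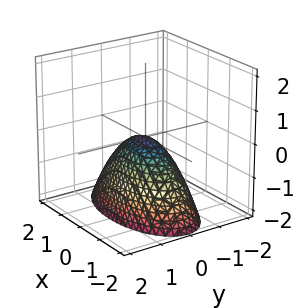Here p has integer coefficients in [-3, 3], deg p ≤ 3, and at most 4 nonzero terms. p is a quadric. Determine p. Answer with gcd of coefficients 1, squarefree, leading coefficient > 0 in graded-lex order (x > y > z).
x^2 + 3*y^2 + 2*z

(a) Degree: a single bowl opening along one axis; a quadric, so deg p = 2.
(b) Symmetries: the y ↦ −y reflection is a symmetry, so y appears only in even powers; the x ↦ −x reflection is a symmetry, so x appears only in even powers.
(c) Observable constraints: it meets the z-axis at z = 0 (among the integer gridlines); it crosses the y-axis at the gridline y = 0; it crosses the x-axis at the gridline x = 0.
(d) Together with the visible shape, these determine p as stated.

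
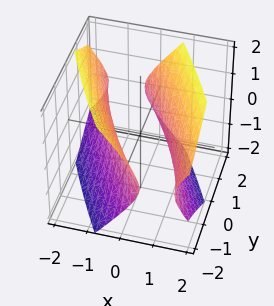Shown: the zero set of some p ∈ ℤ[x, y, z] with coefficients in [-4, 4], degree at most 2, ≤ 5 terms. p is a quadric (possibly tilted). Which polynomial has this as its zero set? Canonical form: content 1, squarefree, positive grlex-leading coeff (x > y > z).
(a) The picture has 2 separate pieces. They look like related sheets of one shape, so recover p as a whole.
(b) deg p = 2. No degree-1 surface has this shape.
(c) Checking where it meets the axes: it misses every integer gridline on the z-axis.
(d) Assembling these constraints gives the stated polynomial.

3*x^2 + 3*x*y + y^2 - 2*z^2 - 2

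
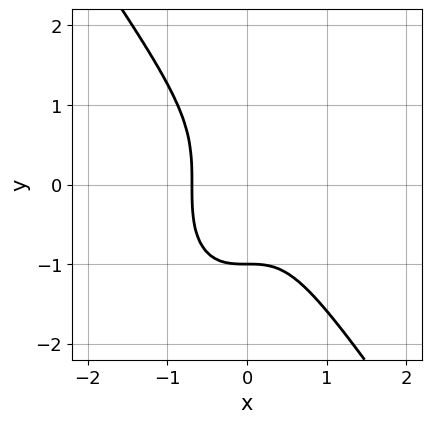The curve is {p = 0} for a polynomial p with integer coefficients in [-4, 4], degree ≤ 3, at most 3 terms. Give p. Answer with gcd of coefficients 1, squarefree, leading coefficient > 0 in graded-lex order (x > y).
3*x^3 + y^3 + 1

Degree: the shape is more complex than any degree-2 curve, so deg p = 3.
Observable constraints: it meets the y-axis at y = -1 (among the integer gridlines).
Together with the visible shape, these determine p as stated.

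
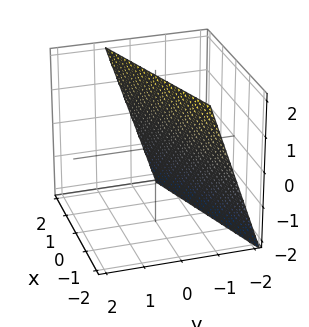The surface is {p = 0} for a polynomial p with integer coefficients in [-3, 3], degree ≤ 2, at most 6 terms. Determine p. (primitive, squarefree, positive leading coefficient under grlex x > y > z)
x - 3*y + z - 2

First, deg p = 1.
Then, reading off the gridlines: it meets the x-axis at x = 2 (among the integer gridlines); one z-axis crossing is at z = 2.
Finally, the integer polynomial consistent with all of this is the stated p.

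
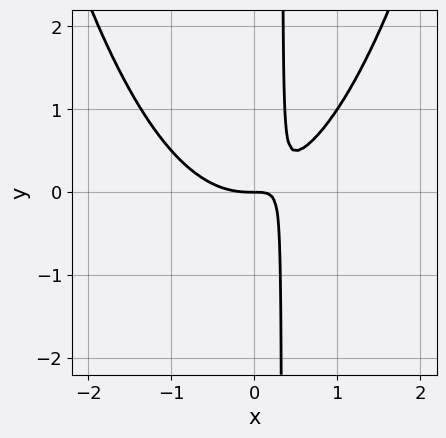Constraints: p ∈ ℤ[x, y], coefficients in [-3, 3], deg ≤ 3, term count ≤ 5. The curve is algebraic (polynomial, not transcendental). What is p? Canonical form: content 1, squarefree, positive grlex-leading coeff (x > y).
(a) The degree is 3 — no degree-2 curve has this shape.
(b) Against the integer gridlines: it crosses the y-axis at the gridline y = 0; it crosses the x-axis at the gridline x = 0.
(c) Together with the visible shape, these determine p as stated.

2*x^3 - 3*x*y + y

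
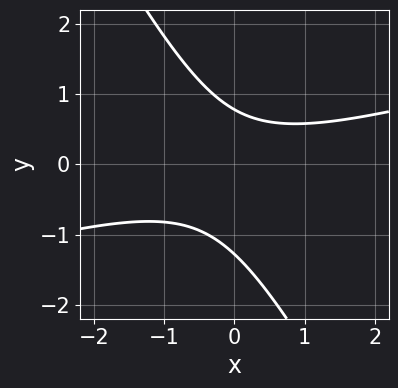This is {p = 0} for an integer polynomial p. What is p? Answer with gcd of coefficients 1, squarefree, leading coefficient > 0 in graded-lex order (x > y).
First, the degree is 2 — no degree-1 curve has this shape.
Then, against the integer gridlines: the curve avoids every integer x-axis point in the box.
Finally, solving for integer coefficients yields p as stated.

x^2 - 3*x*y - 2*y^2 - y + 2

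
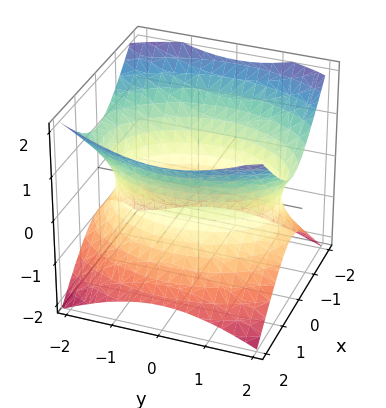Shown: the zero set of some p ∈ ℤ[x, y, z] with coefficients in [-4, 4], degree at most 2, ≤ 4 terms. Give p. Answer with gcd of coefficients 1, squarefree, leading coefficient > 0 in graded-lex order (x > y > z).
(a) deg p = 2. An hourglass — one-sheet hyperboloid; a quadric.
(b) Symmetries: mirror symmetry z ↦ −z ⇒ only even powers of z; the y ↦ −y reflection is a symmetry, so y appears only in even powers; it's symmetric under x → −x, forcing even powers of x.
(c) From the axis intercepts and sections: no z-intercept at any integer in the box.
(d) Solving for integer coefficients yields p as stated.

2*x^2 + y^2 - 2*z^2 - 3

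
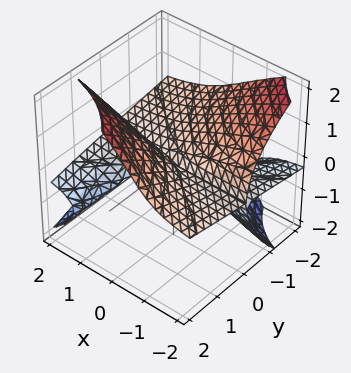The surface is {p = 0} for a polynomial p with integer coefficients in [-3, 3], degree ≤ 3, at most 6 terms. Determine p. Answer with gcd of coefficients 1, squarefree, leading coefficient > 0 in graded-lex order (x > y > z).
First, I count 3 distinct pieces. They look like related sheets of one shape, so recover p as a whole.
Then, deg p = 3. A generic line meets the surface in up to 3 points.
Next, against the integer gridlines: every point of the x-axis in the box is on the surface; it crosses the z-axis at the gridline z = 0; it crosses the y-axis at the gridline y = 0.
Finally, solving for integer coefficients yields p as stated.

3*x*y*z + y*z^2 - 2*z^3 + y^2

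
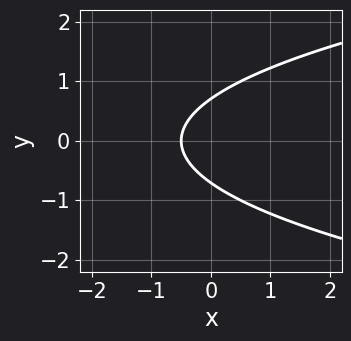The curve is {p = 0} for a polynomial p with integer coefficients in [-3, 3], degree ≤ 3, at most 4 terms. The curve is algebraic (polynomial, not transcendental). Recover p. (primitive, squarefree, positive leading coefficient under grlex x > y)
(a) deg p = 2. The shape is more complex than any degree-1 curve.
(b) Symmetries: mirror symmetry y ↦ −y ⇒ only even powers of y.
(c) Assembling these constraints gives the stated polynomial.

2*y^2 - 2*x - 1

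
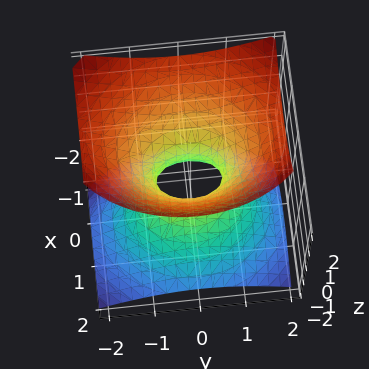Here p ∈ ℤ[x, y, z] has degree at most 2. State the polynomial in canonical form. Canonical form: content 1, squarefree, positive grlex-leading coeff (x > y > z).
3*x^2 + 2*x*z + 2*y^2 - 3*z^2 - 1

First, deg p = 2. The shape is more complex than any degree-1 surface.
Next, from the axis intercepts and sections: no z-intercept at any integer in the box.
Finally, putting this together gives p.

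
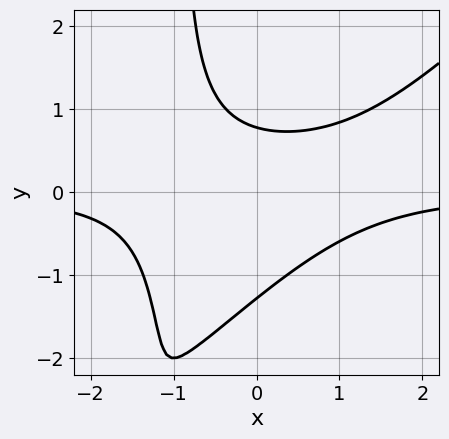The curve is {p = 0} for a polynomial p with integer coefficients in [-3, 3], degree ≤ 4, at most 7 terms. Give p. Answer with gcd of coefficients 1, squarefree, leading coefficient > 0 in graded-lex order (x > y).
2*x^2*y - 2*x*y^2 - 2*y^2 - y + 2

First, the degree is 3 — the shape is more complex than any degree-2 curve.
Then, reading off the gridlines: the curve avoids every integer x-axis point in the box.
Finally, assembling these constraints gives the stated polynomial.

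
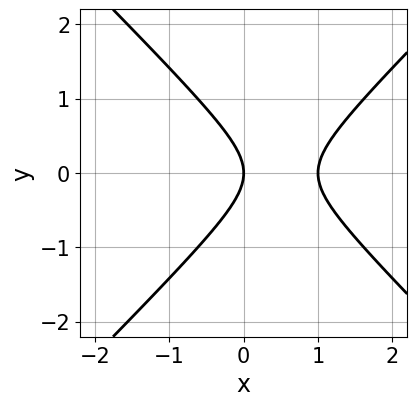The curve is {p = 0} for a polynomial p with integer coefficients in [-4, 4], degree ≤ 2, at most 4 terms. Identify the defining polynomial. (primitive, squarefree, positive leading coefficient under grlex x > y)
First, degree: no degree-1 curve has this shape, so deg p = 2.
Next, symmetries: mirror symmetry y ↦ −y ⇒ only even powers of y.
Then, from the visible intercepts: among the integer gridlines, it crosses the x-axis at x ∈ {0, 1}; it meets the y-axis at y = 0 (among the integer gridlines).
Finally, the integer polynomial consistent with all of this is the stated p.

x^2 - y^2 - x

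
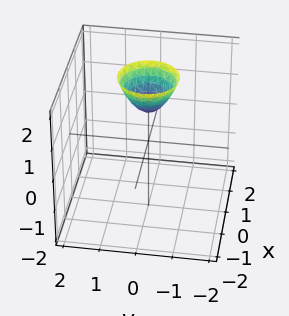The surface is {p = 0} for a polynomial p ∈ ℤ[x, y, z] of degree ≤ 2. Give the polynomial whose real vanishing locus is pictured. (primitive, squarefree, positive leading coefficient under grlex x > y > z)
3*x^2 + 3*y^2 - 2*z + 2

1. deg p = 2. The shape is more complex than any degree-1 surface.
2. Symmetry: the z-axis is an axis of rotation, so x and y enter only as x² + y².
3. Reading off the gridlines: no x-intercept at any integer in the box; no y-intercept at any integer in the box; a circular section at z = 2 has radius between 0 and 1.
4. Solving for integer coefficients yields p as stated. Check: (0, 0, 1) on the z-axis lies on the surface, and p(0, 0, 1) = 0. ✓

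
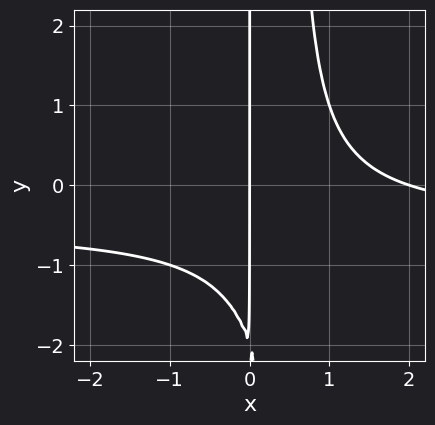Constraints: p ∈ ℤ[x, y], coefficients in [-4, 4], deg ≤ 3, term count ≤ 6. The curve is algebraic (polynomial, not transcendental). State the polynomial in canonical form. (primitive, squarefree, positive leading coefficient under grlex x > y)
2*x^2*y + x^2 - x*y - 2*x

The degree is 3 — a generic line meets the curve in up to 3 points.
Reading off the gridlines: the x-axis gridline crossings are at x ∈ {0, 2}; every point of the y-axis in the box is on the curve.
The integer polynomial consistent with all of this is the stated p.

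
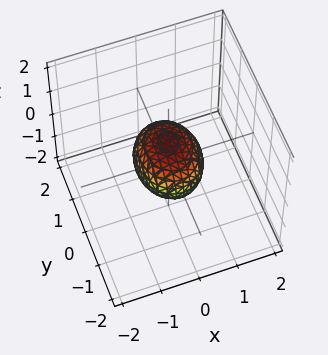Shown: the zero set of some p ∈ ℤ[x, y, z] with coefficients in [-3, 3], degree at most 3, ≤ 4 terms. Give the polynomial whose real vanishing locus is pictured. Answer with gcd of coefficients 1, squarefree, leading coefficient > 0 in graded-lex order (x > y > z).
3*x^2 + 2*y^2 + 3*z^2 - 2

Degree: bounded and convex; a quadric, so deg p = 2.
Symmetries: the z ↦ −z reflection is a symmetry, so z appears only in even powers; mirror symmetry y ↦ −y ⇒ only even powers of y; mirror symmetry x ↦ −x ⇒ only even powers of x.
Checking where it meets the axes: the y-axis gridline crossings are at y ∈ {-1, 1}.
The integer polynomial consistent with all of this is the stated p.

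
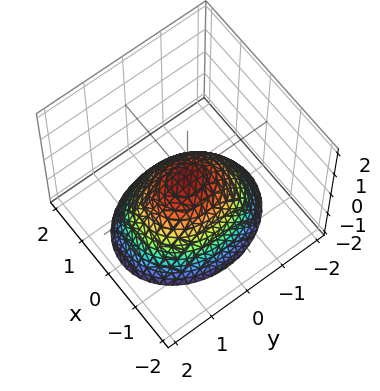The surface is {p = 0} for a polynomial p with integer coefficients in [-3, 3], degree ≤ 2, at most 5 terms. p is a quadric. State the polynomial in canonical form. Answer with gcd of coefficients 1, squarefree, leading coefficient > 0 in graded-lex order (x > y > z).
3*x^2 + 2*y^2 + 3*z

(a) Degree: a paraboloid; a quadric, so deg p = 2.
(b) Symmetries: mirror symmetry y ↦ −y ⇒ only even powers of y; mirror symmetry x ↦ −x ⇒ only even powers of x.
(c) Checking where it meets the axes: it meets the z-axis at z = 0 (among the integer gridlines); it meets the x-axis at x = 0 (among the integer gridlines); it crosses the y-axis at the gridline y = 0.
(d) Together with the visible shape, these determine p as stated.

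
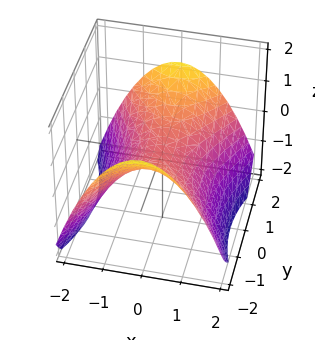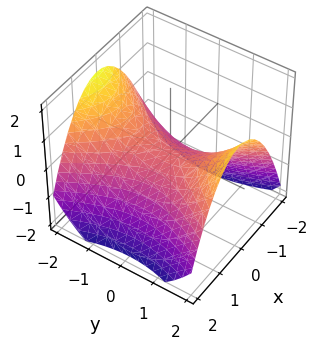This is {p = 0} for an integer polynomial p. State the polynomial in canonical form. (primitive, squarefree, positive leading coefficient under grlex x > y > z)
2*x^2 - y^2 + 3*z

1. Degree: a saddle surface; a quadric, so deg p = 2.
2. Symmetries: the x ↦ −x reflection is a symmetry, so x appears only in even powers; mirror symmetry y ↦ −y ⇒ only even powers of y.
3. From the axis intercepts and sections: it crosses the y-axis at the gridline y = 0; it meets the x-axis at x = 0 (among the integer gridlines); it meets the z-axis at z = 0 (among the integer gridlines).
4. Solving for integer coefficients yields p as stated.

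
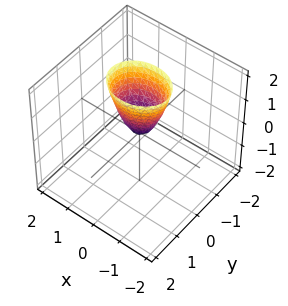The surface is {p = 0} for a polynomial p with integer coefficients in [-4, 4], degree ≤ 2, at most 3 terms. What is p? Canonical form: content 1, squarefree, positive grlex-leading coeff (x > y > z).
2*x^2 + 3*y^2 - z

(a) The degree is 2 — a paraboloid; a quadric.
(b) Symmetries: it's symmetric under y → −y, forcing even powers of y; mirror symmetry x ↦ −x ⇒ only even powers of x.
(c) Against the integer gridlines: one x-axis crossing is at x = 0; one z-axis crossing is at z = 0; it meets the y-axis at y = 0 (among the integer gridlines).
(d) Putting this together gives p.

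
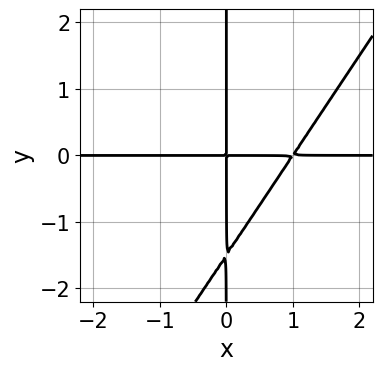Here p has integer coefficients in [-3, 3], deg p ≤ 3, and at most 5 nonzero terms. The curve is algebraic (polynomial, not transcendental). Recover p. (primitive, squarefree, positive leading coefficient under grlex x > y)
3*x^2*y - 2*x*y^2 - 3*x*y

(a) The degree is 3 — no degree-2 curve has this shape.
(b) Against the integer gridlines: every point of the x-axis in the box is on the curve; the visible y-axis segment lies entirely on the curve.
(c) Matching integer coefficients to the picture gives p.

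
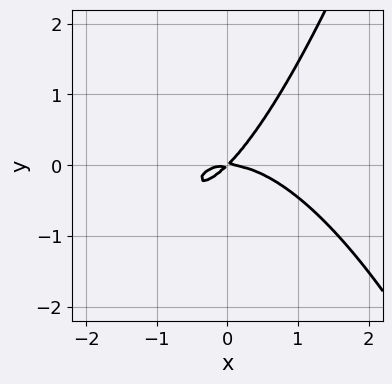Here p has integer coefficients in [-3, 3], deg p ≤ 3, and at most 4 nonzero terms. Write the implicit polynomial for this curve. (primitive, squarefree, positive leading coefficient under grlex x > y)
2*x^3 + 3*x*y - 3*y^2

(a) The degree is 3 — the shape is more complex than any degree-2 curve.
(b) Observable constraints: it meets the x-axis at x = 0 (among the integer gridlines); it meets the y-axis at y = 0 (among the integer gridlines).
(c) These observations pin down the coefficients.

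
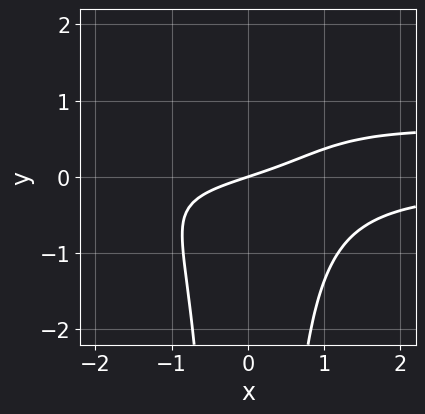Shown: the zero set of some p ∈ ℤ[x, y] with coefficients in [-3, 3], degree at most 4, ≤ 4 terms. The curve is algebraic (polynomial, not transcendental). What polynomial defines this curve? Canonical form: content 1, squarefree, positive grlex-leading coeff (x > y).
2*x^2*y^2 - x^2*y - x + 3*y

First, the degree is 4 — a generic line meets the curve in up to 4 points.
Next, from the axis intercepts and sections: one y-axis crossing is at y = 0; one x-axis crossing is at x = 0.
Finally, solving for integer coefficients yields p as stated.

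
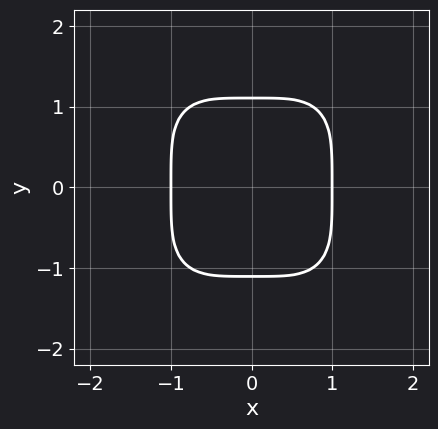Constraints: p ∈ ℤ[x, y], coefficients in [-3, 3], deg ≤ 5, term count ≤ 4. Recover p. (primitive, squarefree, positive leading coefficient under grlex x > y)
3*x^4 + 2*y^4 - 3

First, the degree is 4 — no degree-3 curve has this shape.
Then, symmetries: mirror symmetry x ↦ −x ⇒ only even powers of x; mirror symmetry y ↦ −y ⇒ only even powers of y.
Then, against the integer gridlines: among the integer gridlines, it crosses the x-axis at x ∈ {-1, 1}.
Finally, solving for integer coefficients yields p as stated.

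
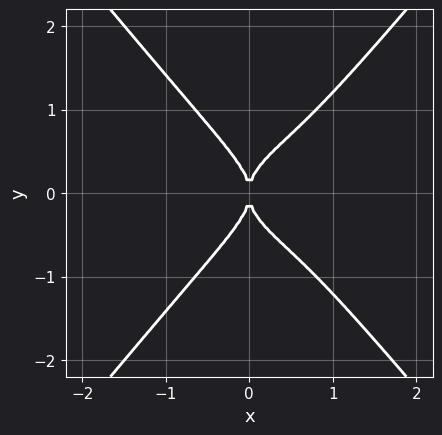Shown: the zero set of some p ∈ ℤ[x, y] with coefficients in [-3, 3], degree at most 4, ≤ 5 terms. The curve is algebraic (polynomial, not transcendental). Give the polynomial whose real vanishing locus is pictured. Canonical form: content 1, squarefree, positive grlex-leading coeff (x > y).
(a) Degree: the shape is more complex than any degree-3 curve, so deg p = 4.
(b) Symmetries: it's symmetric under y → −y, forcing even powers of y.
(c) Against the integer gridlines: it crosses the x-axis at the gridline x = 0; one y-axis crossing is at y = 0.
(d) These observations pin down the coefficients.

2*x^4 + 3*x^2*y^2 - 3*y^4 - 2*x^3 + 2*x^2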